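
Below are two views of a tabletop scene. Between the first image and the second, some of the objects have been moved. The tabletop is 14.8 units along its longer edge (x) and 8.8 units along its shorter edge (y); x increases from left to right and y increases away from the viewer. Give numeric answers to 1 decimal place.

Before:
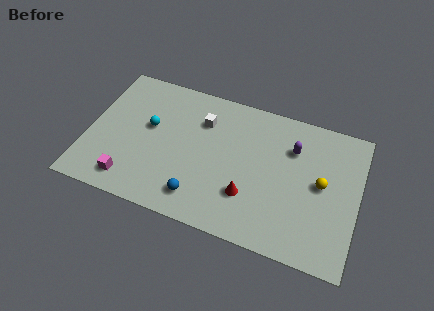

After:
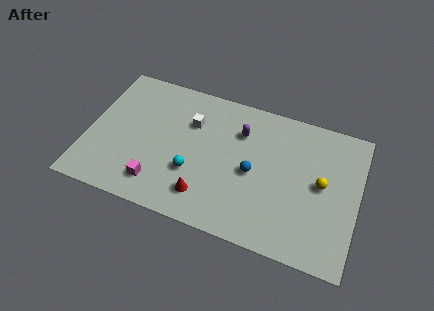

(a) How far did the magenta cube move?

1.5

From (2.6, 1.4) to (4.1, 1.7), the magenta cube covered √(1.5² + 0.3²) ≈ 1.5 units.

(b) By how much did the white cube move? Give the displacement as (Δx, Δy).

(-0.6, -0.3)

The white cube started near (6.1, 6.4) and ended near (5.5, 6.1).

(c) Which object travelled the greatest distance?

the blue sphere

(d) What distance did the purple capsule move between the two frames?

2.9

The purple capsule moved from about (11.1, 6.3) to (8.2, 6.4), a distance of √(2.9² + 0.1²) ≈ 2.9.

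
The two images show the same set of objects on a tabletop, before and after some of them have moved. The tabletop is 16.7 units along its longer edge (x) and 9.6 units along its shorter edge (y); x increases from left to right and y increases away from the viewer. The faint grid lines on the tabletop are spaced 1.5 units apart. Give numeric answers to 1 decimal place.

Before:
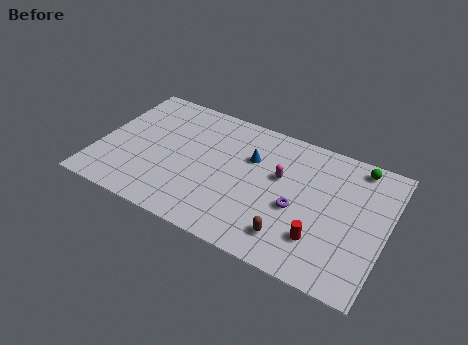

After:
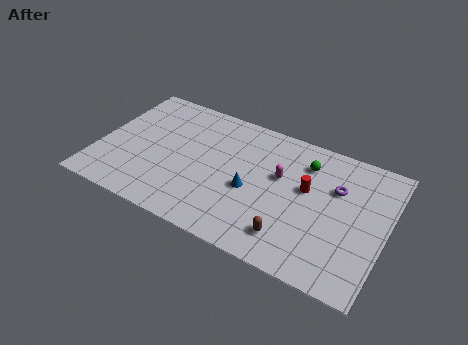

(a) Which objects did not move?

the brown capsule and the magenta capsule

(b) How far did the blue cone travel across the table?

2.3

The blue cone was near (8.7, 6.4) before and (9.0, 4.1) after, so it travelled √(0.3² + 2.3²) ≈ 2.3 units.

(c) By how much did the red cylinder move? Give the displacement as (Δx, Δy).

(-1.1, 3.1)

The red cylinder was at about (13.2, 2.5) and moved to about (12.1, 5.6).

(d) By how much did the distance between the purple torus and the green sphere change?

-3.3

The distance was about 5.4 in the first image and 2.1 in the second, so they moved 3.3 units closer together.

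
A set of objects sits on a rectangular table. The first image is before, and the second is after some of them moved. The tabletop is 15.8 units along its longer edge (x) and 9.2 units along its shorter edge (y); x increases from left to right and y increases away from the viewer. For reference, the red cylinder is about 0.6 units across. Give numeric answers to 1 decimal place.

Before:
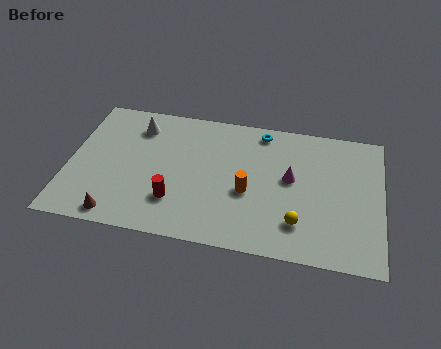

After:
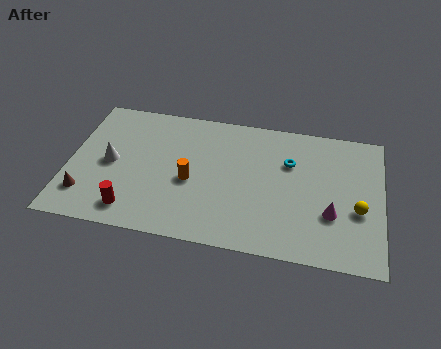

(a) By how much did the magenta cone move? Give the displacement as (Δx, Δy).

(2.1, -2.0)

The magenta cone started near (11.2, 5.1) and ended near (13.3, 3.1).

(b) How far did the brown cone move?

2.0

From (2.7, 1.0) to (1.0, 2.1), the brown cone covered √(1.7² + 1.1²) ≈ 2.0 units.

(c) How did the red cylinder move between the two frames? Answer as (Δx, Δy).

(-2.1, -1.0)

The red cylinder started near (5.5, 2.5) and ended near (3.4, 1.5).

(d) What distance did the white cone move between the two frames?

3.0

The white cone moved from about (3.3, 7.3) to (2.1, 4.5), a distance of √(1.2² + 2.8²) ≈ 3.0.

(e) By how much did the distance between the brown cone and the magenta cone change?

+2.9

They were about 9.4 units apart before and 12.3 after — 2.9 units further apart.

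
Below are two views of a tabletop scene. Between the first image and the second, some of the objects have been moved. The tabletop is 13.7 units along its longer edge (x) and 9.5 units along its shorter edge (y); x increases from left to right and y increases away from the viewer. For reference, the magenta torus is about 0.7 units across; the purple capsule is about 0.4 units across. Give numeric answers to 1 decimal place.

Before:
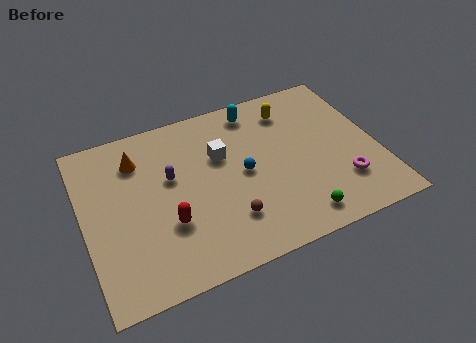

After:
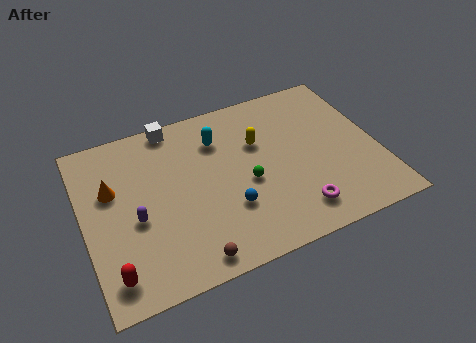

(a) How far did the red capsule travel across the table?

3.2

The red capsule moved from about (3.7, 3.2) to (1.0, 1.5), a distance of √(2.7² + 1.7²) ≈ 3.2.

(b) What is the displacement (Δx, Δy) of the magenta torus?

(-2.3, -0.8)

The magenta torus was at about (11.8, 2.5) and moved to about (9.5, 1.7).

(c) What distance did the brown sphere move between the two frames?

2.4

From (6.4, 2.4) to (4.5, 1.0), the brown sphere covered √(1.9² + 1.4²) ≈ 2.4 units.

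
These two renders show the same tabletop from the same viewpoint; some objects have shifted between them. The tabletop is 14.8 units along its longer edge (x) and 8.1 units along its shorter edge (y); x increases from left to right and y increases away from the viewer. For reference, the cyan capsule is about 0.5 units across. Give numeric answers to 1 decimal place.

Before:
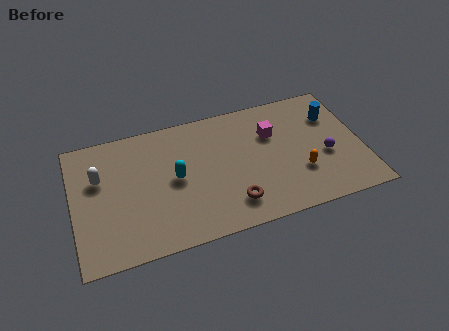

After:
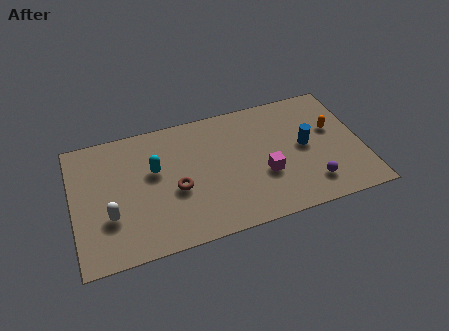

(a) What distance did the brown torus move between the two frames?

3.2

From (7.9, 1.7) to (5.2, 3.4), the brown torus covered √(2.7² + 1.7²) ≈ 3.2 units.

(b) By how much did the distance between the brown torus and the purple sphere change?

+1.8

The distance was about 5.2 in the first image and 7.0 in the second, so they moved 1.8 units further apart.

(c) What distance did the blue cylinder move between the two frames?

2.3

The blue cylinder was near (13.5, 5.8) before and (11.9, 4.2) after, so it travelled √(1.6² + 1.6²) ≈ 2.3 units.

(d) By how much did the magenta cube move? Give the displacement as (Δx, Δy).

(-0.6, -2.5)

The magenta cube was at about (10.3, 5.5) and moved to about (9.7, 3.0).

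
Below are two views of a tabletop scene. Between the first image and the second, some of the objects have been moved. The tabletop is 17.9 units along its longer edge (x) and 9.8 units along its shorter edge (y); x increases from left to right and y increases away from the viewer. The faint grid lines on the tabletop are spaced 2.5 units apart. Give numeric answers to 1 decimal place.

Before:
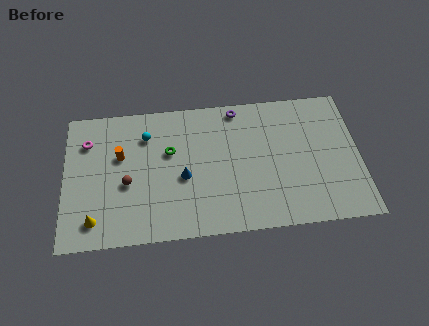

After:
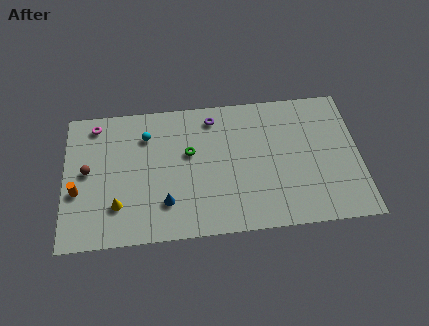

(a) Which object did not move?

the cyan sphere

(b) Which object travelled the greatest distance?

the orange cylinder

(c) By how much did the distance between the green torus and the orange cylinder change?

+4.1

Before: roughly 3.0 units apart; after: 7.1. That's 4.1 units further apart.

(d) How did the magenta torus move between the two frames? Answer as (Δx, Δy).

(0.5, 1.2)

From the two frames, the magenta torus sits at roughly (1.4, 7.3) before and (1.9, 8.5) after.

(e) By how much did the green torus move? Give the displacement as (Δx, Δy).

(1.2, -0.2)

The green torus started near (6.4, 6.1) and ended near (7.6, 5.9).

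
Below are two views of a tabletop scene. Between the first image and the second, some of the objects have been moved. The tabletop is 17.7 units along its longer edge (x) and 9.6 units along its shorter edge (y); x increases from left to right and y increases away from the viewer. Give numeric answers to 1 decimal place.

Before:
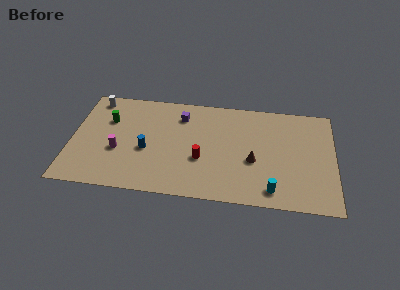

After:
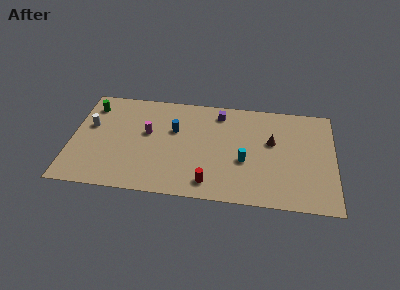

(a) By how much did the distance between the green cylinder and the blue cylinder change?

+2.2

Before: roughly 3.7 units apart; after: 5.9. That's 2.2 units further apart.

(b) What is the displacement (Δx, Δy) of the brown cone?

(1.2, 1.9)

From the two frames, the brown cone sits at roughly (12.3, 3.9) before and (13.5, 5.8) after.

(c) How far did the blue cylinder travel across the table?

2.8

The blue cylinder moved from about (5.1, 4.0) to (6.9, 6.1), a distance of √(1.8² + 2.1²) ≈ 2.8.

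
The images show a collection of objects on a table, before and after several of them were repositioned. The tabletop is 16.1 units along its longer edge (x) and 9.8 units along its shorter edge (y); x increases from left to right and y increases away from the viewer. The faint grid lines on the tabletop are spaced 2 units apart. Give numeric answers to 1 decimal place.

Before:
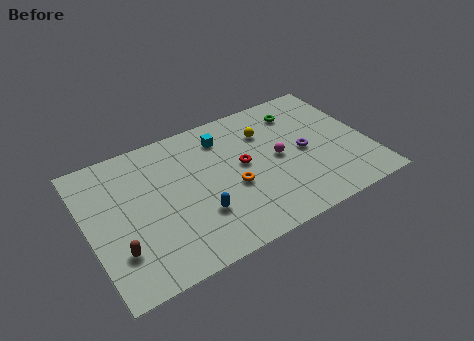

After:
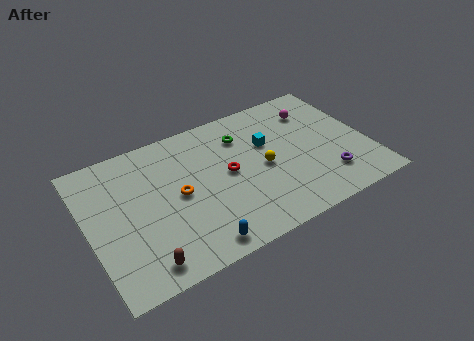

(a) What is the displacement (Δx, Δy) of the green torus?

(-3.4, -0.4)

From the two frames, the green torus sits at roughly (12.6, 7.8) before and (9.2, 7.4) after.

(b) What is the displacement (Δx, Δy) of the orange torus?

(-3.0, 0.9)

The orange torus started near (8.1, 4.0) and ended near (5.1, 4.9).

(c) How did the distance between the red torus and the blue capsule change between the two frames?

+1.0

They were about 3.7 units apart before and 4.7 after — 1.0 units further apart.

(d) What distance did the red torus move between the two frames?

0.9

The red torus moved from about (8.9, 5.3) to (8.0, 5.1), a distance of √(0.9² + 0.2²) ≈ 0.9.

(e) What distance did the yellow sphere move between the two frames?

2.5

From (10.5, 7.1) to (10.0, 4.6), the yellow sphere covered √(0.5² + 2.5²) ≈ 2.5 units.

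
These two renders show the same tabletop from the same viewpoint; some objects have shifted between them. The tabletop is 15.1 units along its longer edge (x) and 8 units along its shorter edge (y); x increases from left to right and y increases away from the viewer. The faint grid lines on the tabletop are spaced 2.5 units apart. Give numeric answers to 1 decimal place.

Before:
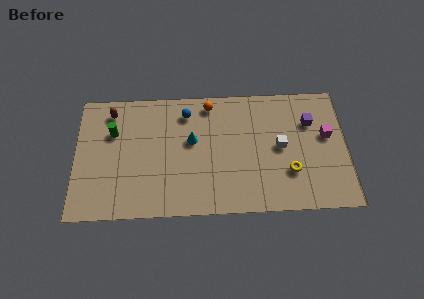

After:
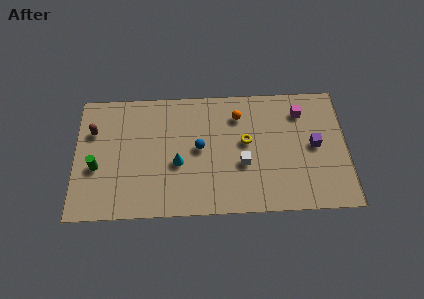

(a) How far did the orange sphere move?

1.8

From (7.5, 7.0) to (9.1, 6.2), the orange sphere covered √(1.6² + 0.8²) ≈ 1.8 units.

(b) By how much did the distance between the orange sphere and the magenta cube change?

-3.4

They were about 6.9 units apart before and 3.5 after — 3.4 units closer together.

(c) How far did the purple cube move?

1.5

The purple cube moved from about (13.1, 5.6) to (13.3, 4.1), a distance of √(0.2² + 1.5²) ≈ 1.5.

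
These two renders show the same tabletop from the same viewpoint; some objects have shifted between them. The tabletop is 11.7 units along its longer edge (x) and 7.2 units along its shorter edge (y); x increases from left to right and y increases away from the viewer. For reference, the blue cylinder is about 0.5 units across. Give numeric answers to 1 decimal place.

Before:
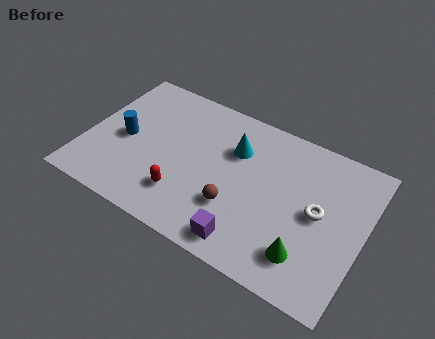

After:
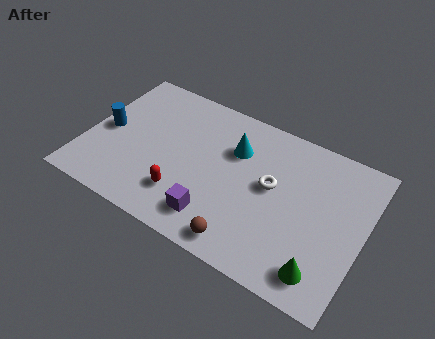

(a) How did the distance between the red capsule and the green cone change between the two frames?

+0.7

The distance was about 5.2 in the first image and 5.9 in the second, so they moved 0.7 units further apart.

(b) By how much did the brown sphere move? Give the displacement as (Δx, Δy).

(0.6, -1.4)

The brown sphere started near (6.5, 2.3) and ended near (7.1, 0.9).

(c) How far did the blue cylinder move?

0.8

The blue cylinder was near (1.6, 3.4) before and (0.8, 3.5) after, so it travelled √(0.8² + 0.1²) ≈ 0.8 units.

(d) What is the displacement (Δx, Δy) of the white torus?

(-2.0, 0.3)

From the two frames, the white torus sits at roughly (9.8, 3.7) before and (7.8, 4.0) after.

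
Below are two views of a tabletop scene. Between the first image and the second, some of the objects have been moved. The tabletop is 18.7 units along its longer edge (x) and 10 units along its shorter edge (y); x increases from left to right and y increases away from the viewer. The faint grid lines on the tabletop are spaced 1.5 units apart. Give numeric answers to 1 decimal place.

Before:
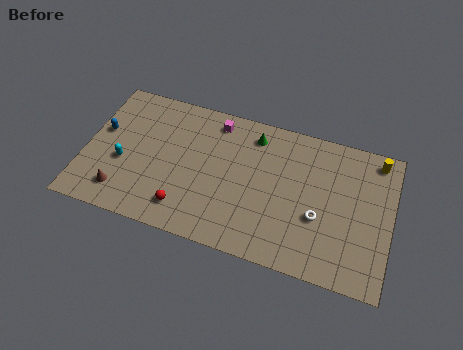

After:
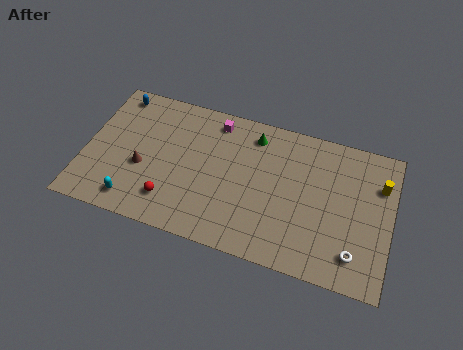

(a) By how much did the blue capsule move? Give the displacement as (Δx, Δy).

(0.6, 2.9)

The blue capsule started near (0.9, 5.9) and ended near (1.5, 8.8).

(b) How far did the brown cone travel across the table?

2.4

From (2.5, 1.9) to (3.6, 4.0), the brown cone covered √(1.1² + 2.1²) ≈ 2.4 units.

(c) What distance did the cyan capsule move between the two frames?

2.7

From (2.4, 4.0) to (3.3, 1.5), the cyan capsule covered √(0.9² + 2.5²) ≈ 2.7 units.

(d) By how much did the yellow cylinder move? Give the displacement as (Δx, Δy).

(0.3, -1.7)

The yellow cylinder started near (17.6, 8.8) and ended near (17.9, 7.1).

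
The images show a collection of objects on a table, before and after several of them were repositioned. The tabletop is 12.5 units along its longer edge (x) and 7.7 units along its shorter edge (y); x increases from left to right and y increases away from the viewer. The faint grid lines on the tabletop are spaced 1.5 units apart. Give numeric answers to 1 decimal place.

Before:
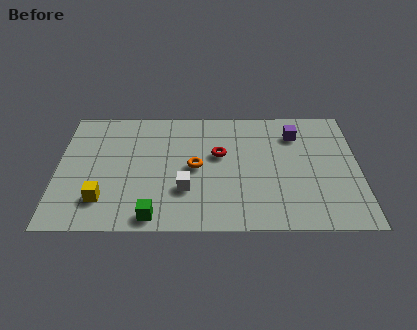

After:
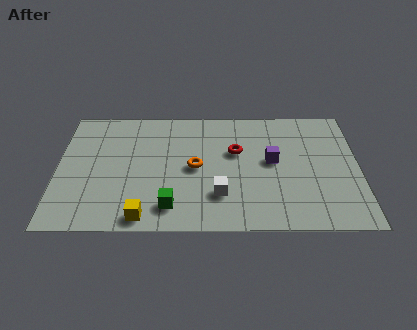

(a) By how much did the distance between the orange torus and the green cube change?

-0.8

The distance was about 3.4 in the first image and 2.6 in the second, so they moved 0.8 units closer together.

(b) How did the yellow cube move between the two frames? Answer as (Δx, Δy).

(1.7, -1.0)

The yellow cube started near (1.9, 1.8) and ended near (3.6, 0.8).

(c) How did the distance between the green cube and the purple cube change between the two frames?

-2.8

They were about 7.8 units apart before and 5.0 after — 2.8 units closer together.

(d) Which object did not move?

the orange torus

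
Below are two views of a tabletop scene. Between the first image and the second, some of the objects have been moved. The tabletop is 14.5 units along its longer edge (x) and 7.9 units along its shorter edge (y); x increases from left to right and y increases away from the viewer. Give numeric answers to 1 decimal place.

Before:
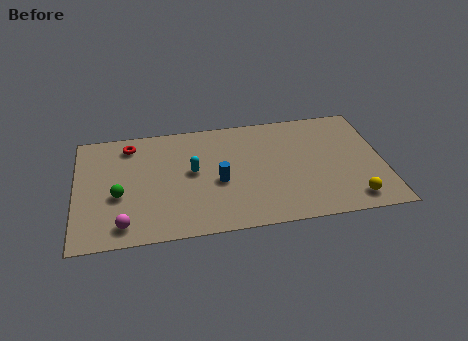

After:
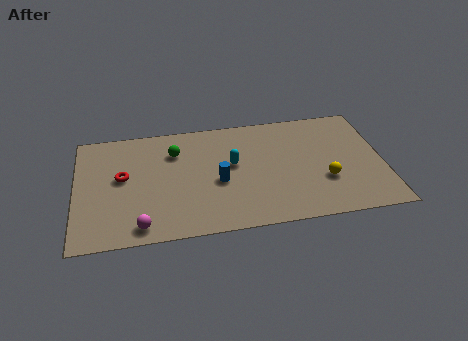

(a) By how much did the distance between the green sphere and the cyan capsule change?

-0.7

They were about 3.7 units apart before and 3.0 after — 0.7 units closer together.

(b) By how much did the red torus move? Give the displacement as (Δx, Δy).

(-0.4, -2.2)

The red torus started near (2.6, 6.6) and ended near (2.2, 4.4).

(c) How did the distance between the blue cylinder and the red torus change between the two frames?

-0.6

Before: roughly 5.2 units apart; after: 4.6. That's 0.6 units closer together.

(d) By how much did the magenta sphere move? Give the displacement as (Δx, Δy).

(0.8, -0.2)

The magenta sphere started near (2.2, 1.2) and ended near (3.0, 1.0).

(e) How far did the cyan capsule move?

1.9

From (5.5, 4.3) to (7.4, 4.5), the cyan capsule covered √(1.9² + 0.2²) ≈ 1.9 units.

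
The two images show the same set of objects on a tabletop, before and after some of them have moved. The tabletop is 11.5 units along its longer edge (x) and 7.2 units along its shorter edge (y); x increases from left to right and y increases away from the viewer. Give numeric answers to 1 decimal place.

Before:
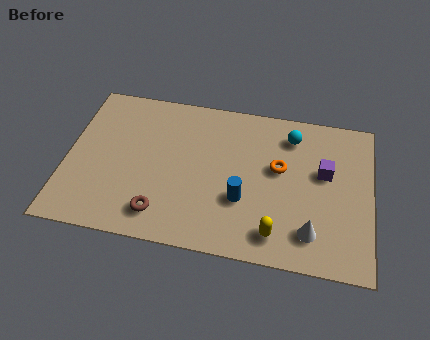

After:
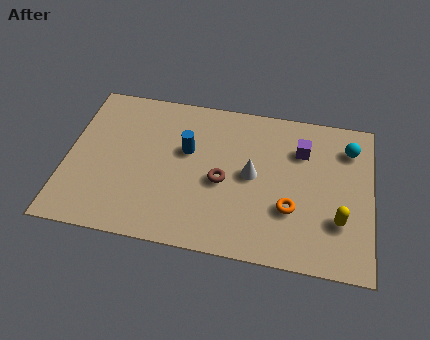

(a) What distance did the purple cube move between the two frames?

1.3

The purple cube moved from about (9.7, 4.3) to (8.8, 5.2), a distance of √(0.9² + 0.9²) ≈ 1.3.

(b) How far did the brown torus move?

2.9

The brown torus was near (3.7, 1.3) before and (5.9, 3.2) after, so it travelled √(2.2² + 1.9²) ≈ 2.9 units.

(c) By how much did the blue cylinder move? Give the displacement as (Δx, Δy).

(-2.2, 1.9)

The blue cylinder started near (6.7, 2.5) and ended near (4.5, 4.4).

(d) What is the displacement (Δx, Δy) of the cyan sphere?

(2.2, -0.2)

The cyan sphere started near (8.4, 5.8) and ended near (10.6, 5.6).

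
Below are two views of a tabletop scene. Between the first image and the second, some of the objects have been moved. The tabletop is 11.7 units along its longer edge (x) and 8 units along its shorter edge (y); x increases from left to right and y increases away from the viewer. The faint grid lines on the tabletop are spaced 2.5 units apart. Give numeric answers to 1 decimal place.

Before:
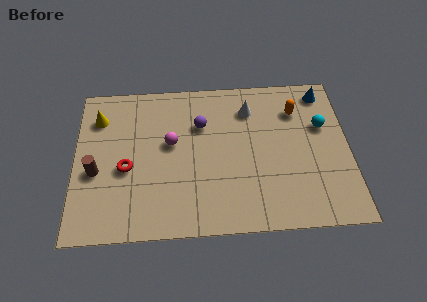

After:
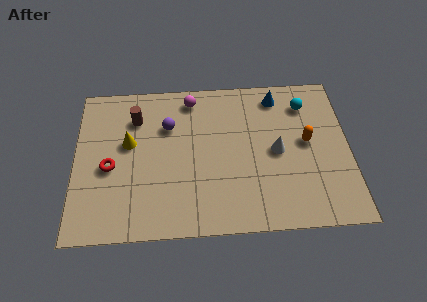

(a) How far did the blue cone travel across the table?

2.0

The blue cone was near (10.7, 6.9) before and (8.7, 6.8) after, so it travelled √(2.0² + 0.1²) ≈ 2.0 units.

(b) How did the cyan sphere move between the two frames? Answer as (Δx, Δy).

(-0.7, 1.2)

From the two frames, the cyan sphere sits at roughly (10.6, 5.1) before and (9.9, 6.3) after.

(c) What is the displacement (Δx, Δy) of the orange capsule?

(0.4, -1.7)

The orange capsule started near (9.5, 6.0) and ended near (9.9, 4.3).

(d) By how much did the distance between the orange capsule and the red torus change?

+0.7

Before: roughly 7.7 units apart; after: 8.4. That's 0.7 units further apart.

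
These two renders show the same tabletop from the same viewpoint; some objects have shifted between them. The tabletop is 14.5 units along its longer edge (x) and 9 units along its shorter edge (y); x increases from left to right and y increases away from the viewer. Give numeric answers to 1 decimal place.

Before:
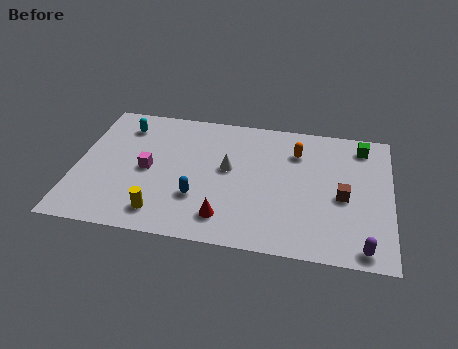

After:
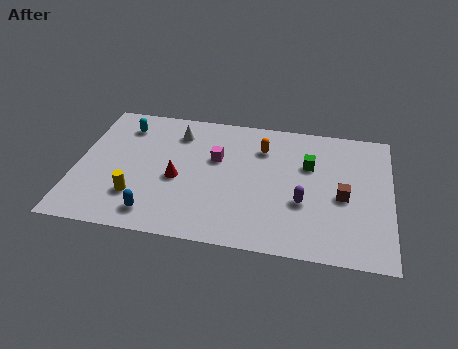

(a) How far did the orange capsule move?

1.6

From (10.1, 6.7) to (8.5, 6.7), the orange capsule covered √(1.6² + 0.0²) ≈ 1.6 units.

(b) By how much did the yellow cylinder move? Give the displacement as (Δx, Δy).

(-1.2, 0.9)

From the two frames, the yellow cylinder sits at roughly (4.1, 1.5) before and (2.9, 2.4) after.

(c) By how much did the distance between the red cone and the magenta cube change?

-2.1

The distance was about 4.5 in the first image and 2.4 in the second, so they moved 2.1 units closer together.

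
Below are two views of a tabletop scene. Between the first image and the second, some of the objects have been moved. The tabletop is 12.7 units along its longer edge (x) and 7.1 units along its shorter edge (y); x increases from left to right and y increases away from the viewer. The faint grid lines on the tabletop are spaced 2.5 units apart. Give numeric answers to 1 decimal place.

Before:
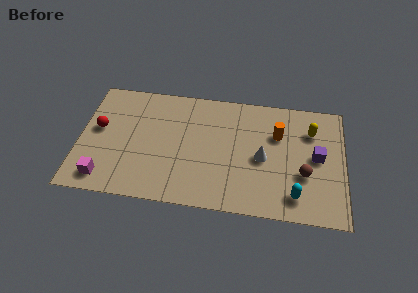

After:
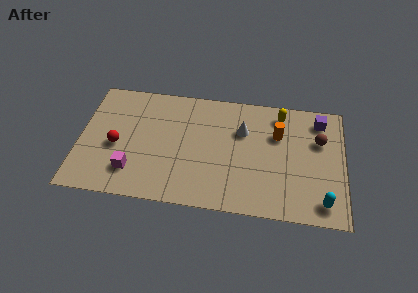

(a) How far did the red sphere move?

1.3

The red sphere moved from about (0.9, 4.0) to (1.8, 3.1), a distance of √(0.9² + 0.9²) ≈ 1.3.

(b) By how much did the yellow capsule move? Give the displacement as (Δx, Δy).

(-1.5, 0.8)

The yellow capsule started near (11.1, 5.2) and ended near (9.6, 6.0).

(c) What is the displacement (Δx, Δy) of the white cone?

(-1.0, 1.5)

From the two frames, the white cone sits at roughly (8.8, 3.3) before and (7.8, 4.8) after.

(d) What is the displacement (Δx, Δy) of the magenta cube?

(1.3, 0.6)

The magenta cube started near (1.3, 1.1) and ended near (2.6, 1.7).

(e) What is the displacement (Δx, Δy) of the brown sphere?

(0.7, 2.1)

The brown sphere was at about (10.8, 2.6) and moved to about (11.5, 4.7).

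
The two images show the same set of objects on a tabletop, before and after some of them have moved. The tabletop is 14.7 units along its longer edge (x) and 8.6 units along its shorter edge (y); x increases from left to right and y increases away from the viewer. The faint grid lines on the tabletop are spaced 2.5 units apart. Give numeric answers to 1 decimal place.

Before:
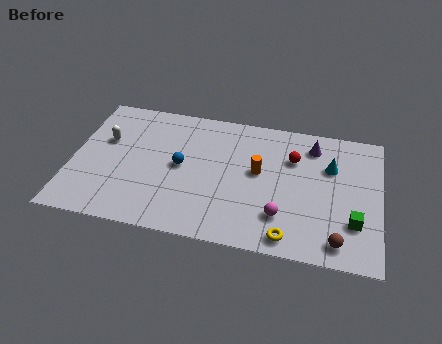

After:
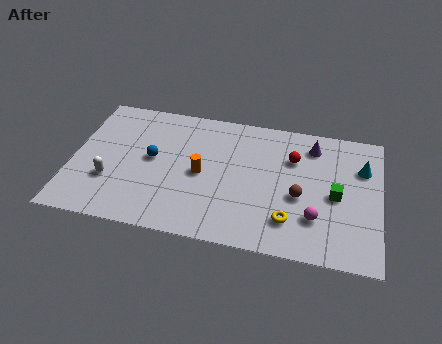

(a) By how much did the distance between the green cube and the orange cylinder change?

+1.3

The distance was about 5.1 in the first image and 6.4 in the second, so they moved 1.3 units further apart.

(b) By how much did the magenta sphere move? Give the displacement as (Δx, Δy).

(1.6, 0.2)

The magenta sphere started near (10.1, 2.2) and ended near (11.7, 2.4).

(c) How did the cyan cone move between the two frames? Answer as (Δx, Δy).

(1.5, 0.2)

From the two frames, the cyan cone sits at roughly (12.3, 5.8) before and (13.8, 6.0) after.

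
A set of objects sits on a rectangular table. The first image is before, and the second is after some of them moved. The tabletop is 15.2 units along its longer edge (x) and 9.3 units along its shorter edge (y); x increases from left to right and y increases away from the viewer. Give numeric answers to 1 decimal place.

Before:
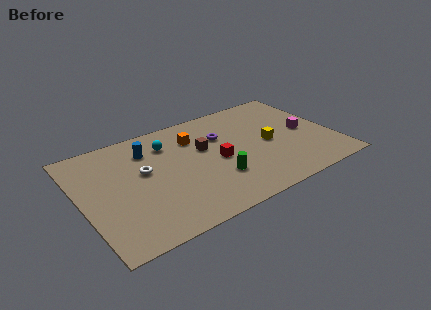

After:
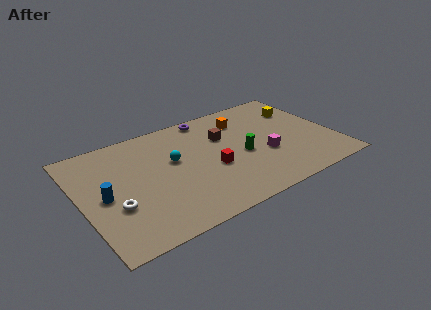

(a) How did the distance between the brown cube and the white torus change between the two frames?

+3.9

The distance was about 3.7 in the first image and 7.6 in the second, so they moved 3.9 units further apart.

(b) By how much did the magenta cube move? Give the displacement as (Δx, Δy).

(-2.7, -1.0)

The magenta cube was at about (13.6, 4.5) and moved to about (10.9, 3.5).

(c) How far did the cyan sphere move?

1.6

The cyan sphere moved from about (5.5, 7.1) to (5.6, 5.5), a distance of √(0.1² + 1.6²) ≈ 1.6.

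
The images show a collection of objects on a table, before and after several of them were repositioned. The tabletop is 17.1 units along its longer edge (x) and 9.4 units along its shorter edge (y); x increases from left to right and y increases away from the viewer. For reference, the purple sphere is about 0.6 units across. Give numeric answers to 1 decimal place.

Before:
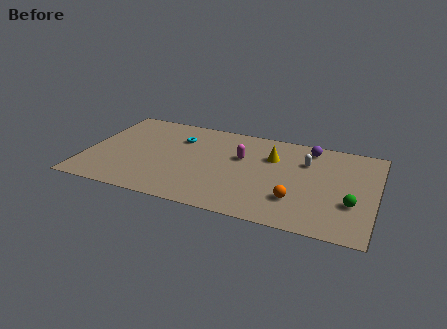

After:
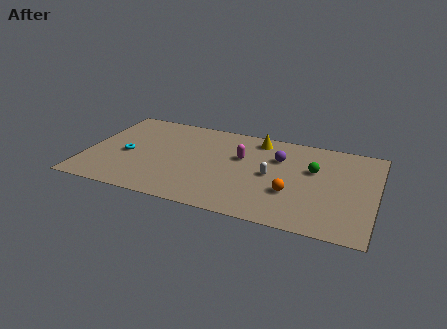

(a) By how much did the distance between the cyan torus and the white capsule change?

+1.0

Before: roughly 7.6 units apart; after: 8.6. That's 1.0 units further apart.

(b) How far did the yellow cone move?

1.9

From (10.9, 6.5) to (9.9, 8.1), the yellow cone covered √(1.0² + 1.6²) ≈ 1.9 units.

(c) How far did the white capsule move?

2.8

From (12.9, 6.6) to (11.0, 4.6), the white capsule covered √(1.9² + 2.0²) ≈ 2.8 units.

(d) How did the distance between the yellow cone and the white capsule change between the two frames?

+1.7

The distance was about 2.0 in the first image and 3.7 in the second, so they moved 1.7 units further apart.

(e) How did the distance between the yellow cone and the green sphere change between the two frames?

-1.8

The distance was about 5.9 in the first image and 4.1 in the second, so they moved 1.8 units closer together.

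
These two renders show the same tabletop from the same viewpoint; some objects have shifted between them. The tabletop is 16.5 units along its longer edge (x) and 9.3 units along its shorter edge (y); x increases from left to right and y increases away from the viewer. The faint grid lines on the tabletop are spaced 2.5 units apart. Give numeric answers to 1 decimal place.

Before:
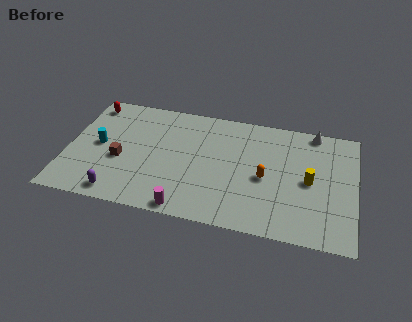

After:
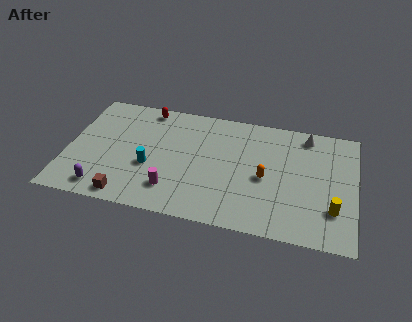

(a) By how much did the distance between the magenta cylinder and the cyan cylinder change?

-4.5

The distance was about 6.6 in the first image and 2.1 in the second, so they moved 4.5 units closer together.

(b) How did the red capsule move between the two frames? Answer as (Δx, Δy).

(3.3, 0.3)

The red capsule started near (1.0, 8.0) and ended near (4.3, 8.3).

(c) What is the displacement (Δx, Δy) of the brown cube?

(0.6, -2.8)

From the two frames, the brown cube sits at roughly (3.1, 3.8) before and (3.7, 1.0) after.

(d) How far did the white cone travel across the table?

0.6

The white cone moved from about (14.0, 8.5) to (13.6, 8.1), a distance of √(0.4² + 0.4²) ≈ 0.6.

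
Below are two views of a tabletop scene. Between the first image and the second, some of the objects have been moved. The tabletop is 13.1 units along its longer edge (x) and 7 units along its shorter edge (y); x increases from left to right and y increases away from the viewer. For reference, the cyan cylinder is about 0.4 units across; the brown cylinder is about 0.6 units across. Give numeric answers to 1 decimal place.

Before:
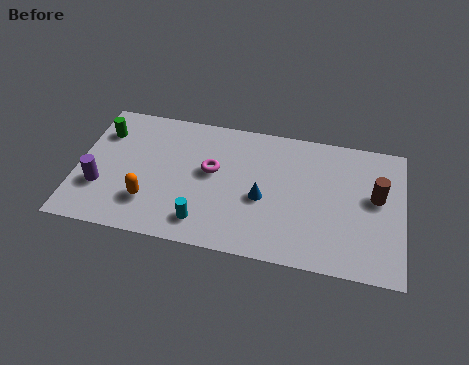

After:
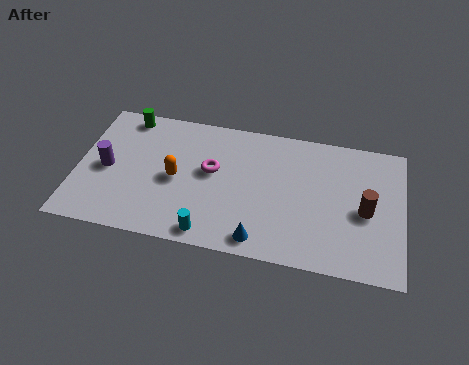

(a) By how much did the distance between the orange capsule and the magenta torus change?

-1.6

Before: roughly 3.2 units apart; after: 1.6. That's 1.6 units closer together.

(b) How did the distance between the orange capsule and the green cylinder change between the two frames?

-0.3

The distance was about 3.9 in the first image and 3.6 in the second, so they moved 0.3 units closer together.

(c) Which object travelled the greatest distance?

the blue cone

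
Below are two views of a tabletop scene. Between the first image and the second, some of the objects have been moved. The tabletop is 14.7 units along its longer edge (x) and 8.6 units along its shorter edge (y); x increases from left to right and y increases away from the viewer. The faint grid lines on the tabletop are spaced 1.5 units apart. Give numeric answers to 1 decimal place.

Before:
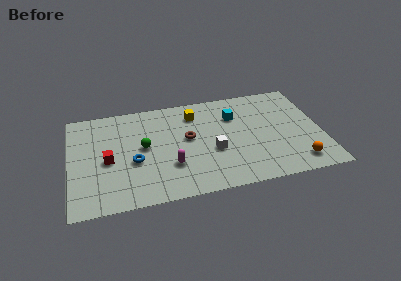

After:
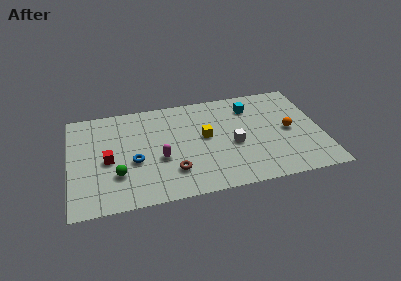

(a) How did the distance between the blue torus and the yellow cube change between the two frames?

-0.6

The distance was about 5.0 in the first image and 4.4 in the second, so they moved 0.6 units closer together.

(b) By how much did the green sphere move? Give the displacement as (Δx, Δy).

(-1.6, -2.0)

The green sphere started near (4.3, 4.6) and ended near (2.7, 2.6).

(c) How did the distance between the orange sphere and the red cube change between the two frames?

-0.6

Before: roughly 11.2 units apart; after: 10.6. That's 0.6 units closer together.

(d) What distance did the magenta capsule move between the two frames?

0.9

The magenta capsule was near (5.8, 2.7) before and (5.2, 3.4) after, so it travelled √(0.6² + 0.7²) ≈ 0.9 units.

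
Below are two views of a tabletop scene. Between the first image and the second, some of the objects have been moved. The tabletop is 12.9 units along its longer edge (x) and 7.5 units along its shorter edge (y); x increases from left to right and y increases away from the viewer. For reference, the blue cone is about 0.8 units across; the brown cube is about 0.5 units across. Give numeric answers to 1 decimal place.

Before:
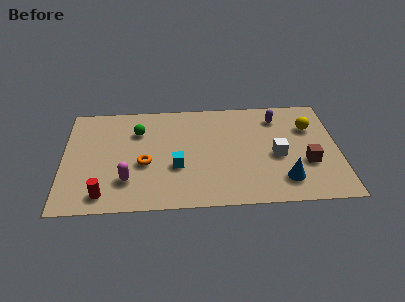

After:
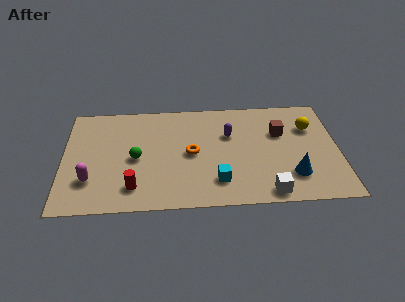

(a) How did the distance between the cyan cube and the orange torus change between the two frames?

+0.8

The distance was about 1.5 in the first image and 2.3 in the second, so they moved 0.8 units further apart.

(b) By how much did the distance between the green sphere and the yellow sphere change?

+0.3

Before: roughly 8.1 units apart; after: 8.4. That's 0.3 units further apart.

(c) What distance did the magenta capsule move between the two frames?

1.7

The magenta capsule was near (3.0, 2.0) before and (1.3, 2.1) after, so it travelled √(1.7² + 0.1²) ≈ 1.7 units.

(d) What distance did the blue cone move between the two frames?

0.5

The blue cone moved from about (10.3, 1.6) to (10.7, 1.9), a distance of √(0.4² + 0.3²) ≈ 0.5.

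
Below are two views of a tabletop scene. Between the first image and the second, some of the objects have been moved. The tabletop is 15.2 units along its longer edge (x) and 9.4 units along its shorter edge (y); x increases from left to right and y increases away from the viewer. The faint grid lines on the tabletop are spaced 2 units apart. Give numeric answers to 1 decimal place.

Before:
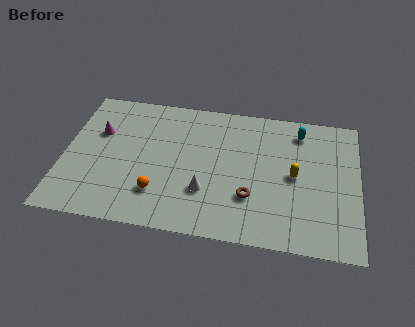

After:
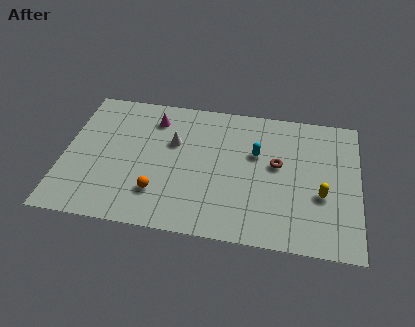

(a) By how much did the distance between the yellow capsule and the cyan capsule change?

+1.0

They were about 3.1 units apart before and 4.1 after — 1.0 units further apart.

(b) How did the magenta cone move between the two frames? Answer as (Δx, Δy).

(2.8, 1.4)

The magenta cone started near (1.7, 6.1) and ended near (4.5, 7.5).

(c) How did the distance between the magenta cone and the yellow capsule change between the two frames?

-0.7

The distance was about 10.3 in the first image and 9.6 in the second, so they moved 0.7 units closer together.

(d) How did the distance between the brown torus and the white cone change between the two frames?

+3.1

Before: roughly 2.3 units apart; after: 5.4. That's 3.1 units further apart.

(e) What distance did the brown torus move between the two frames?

2.7

From (9.7, 2.9) to (11.0, 5.3), the brown torus covered √(1.3² + 2.4²) ≈ 2.7 units.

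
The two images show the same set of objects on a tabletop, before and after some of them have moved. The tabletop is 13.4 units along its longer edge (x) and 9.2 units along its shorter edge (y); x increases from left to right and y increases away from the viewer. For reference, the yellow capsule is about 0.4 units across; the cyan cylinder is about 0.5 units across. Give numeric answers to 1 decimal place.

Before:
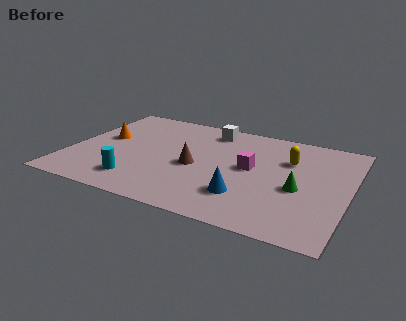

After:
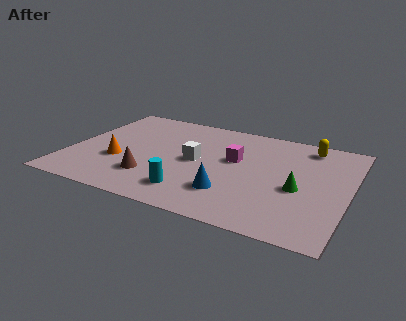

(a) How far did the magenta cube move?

0.9

The magenta cube was near (8.7, 4.9) before and (7.9, 5.4) after, so it travelled √(0.8² + 0.5²) ≈ 0.9 units.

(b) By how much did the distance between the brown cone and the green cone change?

+2.1

Before: roughly 5.0 units apart; after: 7.1. That's 2.1 units further apart.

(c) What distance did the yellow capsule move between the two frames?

1.8

From (10.4, 6.3) to (11.2, 7.9), the yellow capsule covered √(0.8² + 1.6²) ≈ 1.8 units.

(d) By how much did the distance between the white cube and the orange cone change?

-1.7

Before: roughly 5.5 units apart; after: 3.8. That's 1.7 units closer together.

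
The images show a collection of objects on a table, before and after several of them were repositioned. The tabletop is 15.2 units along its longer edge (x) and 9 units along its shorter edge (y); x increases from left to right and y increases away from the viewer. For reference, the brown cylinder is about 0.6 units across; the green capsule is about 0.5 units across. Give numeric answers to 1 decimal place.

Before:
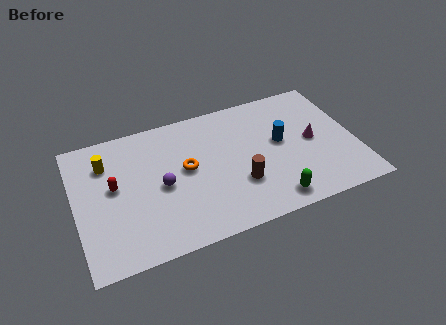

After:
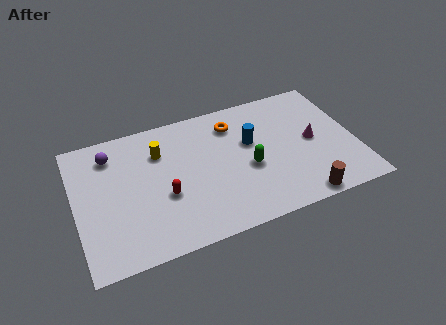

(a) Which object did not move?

the magenta cone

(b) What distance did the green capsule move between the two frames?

2.8

From (10.3, 1.2) to (9.3, 3.8), the green capsule covered √(1.0² + 2.6²) ≈ 2.8 units.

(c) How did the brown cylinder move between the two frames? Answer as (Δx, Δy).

(3.1, -2.1)

The brown cylinder started near (8.7, 2.9) and ended near (11.8, 0.8).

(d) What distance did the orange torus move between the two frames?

3.6

From (6.0, 4.9) to (8.8, 7.1), the orange torus covered √(2.8² + 2.2²) ≈ 3.6 units.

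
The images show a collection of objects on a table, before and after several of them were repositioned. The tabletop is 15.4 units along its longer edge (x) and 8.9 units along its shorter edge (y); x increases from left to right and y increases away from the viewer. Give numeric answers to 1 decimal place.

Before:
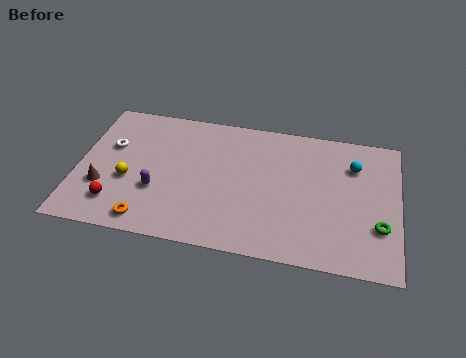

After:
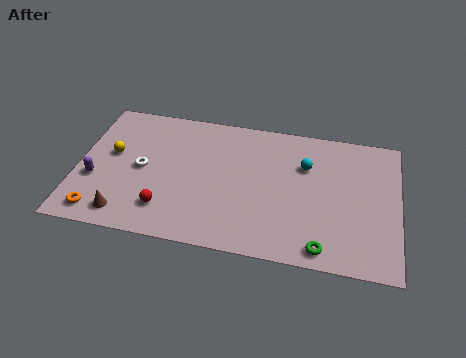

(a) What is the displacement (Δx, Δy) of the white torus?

(1.6, -1.2)

The white torus was at about (1.5, 5.6) and moved to about (3.1, 4.4).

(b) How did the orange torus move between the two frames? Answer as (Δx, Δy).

(-2.3, 0.1)

The orange torus was at about (3.6, 1.1) and moved to about (1.3, 1.2).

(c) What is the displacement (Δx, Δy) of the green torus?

(-2.6, -1.8)

The green torus was at about (14.5, 2.8) and moved to about (11.9, 1.0).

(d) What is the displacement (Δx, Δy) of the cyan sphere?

(-2.3, -0.4)

The cyan sphere was at about (13.2, 6.5) and moved to about (10.9, 6.1).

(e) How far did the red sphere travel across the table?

2.4

From (2.0, 1.9) to (4.4, 2.0), the red sphere covered √(2.4² + 0.1²) ≈ 2.4 units.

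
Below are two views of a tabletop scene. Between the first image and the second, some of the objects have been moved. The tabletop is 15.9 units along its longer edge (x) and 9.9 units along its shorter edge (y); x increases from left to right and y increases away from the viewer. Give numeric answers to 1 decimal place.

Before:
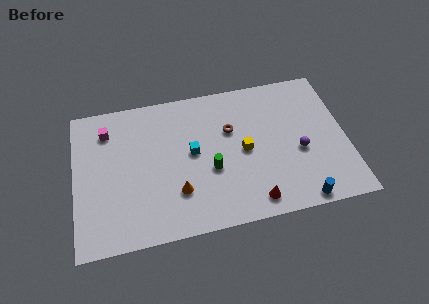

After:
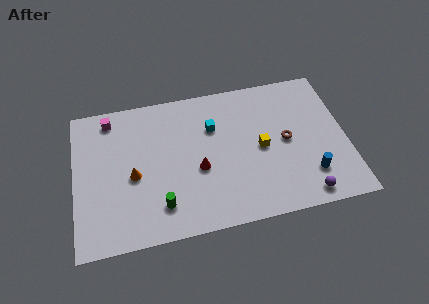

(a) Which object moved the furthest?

the red cone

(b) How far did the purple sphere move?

3.0

From (13.1, 4.1) to (13.2, 1.1), the purple sphere covered √(0.1² + 3.0²) ≈ 3.0 units.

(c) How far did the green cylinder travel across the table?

3.5

The green cylinder moved from about (7.9, 3.9) to (4.9, 2.1), a distance of √(3.0² + 1.8²) ≈ 3.5.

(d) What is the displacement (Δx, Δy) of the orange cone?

(-2.5, 1.6)

The orange cone started near (5.9, 2.8) and ended near (3.4, 4.4).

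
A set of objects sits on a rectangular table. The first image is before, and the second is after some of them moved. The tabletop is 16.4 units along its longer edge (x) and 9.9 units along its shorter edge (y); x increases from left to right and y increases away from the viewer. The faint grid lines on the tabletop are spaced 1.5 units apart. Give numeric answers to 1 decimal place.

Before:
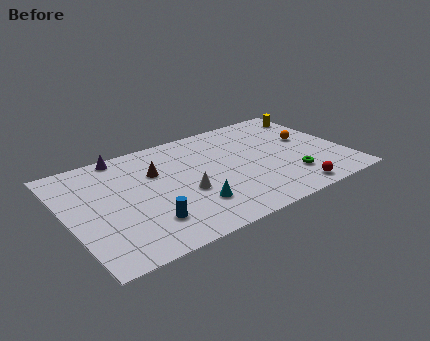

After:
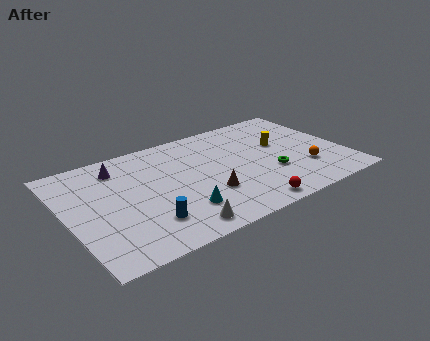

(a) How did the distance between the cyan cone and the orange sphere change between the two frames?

-0.6

The distance was about 8.2 in the first image and 7.6 in the second, so they moved 0.6 units closer together.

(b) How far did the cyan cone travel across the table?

0.7

The cyan cone was near (6.9, 2.6) before and (6.2, 2.5) after, so it travelled √(0.7² + 0.1²) ≈ 0.7 units.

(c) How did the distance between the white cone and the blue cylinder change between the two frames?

-1.0

The distance was about 2.9 in the first image and 1.9 in the second, so they moved 1.0 units closer together.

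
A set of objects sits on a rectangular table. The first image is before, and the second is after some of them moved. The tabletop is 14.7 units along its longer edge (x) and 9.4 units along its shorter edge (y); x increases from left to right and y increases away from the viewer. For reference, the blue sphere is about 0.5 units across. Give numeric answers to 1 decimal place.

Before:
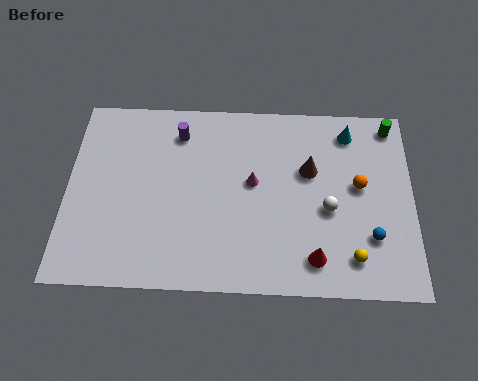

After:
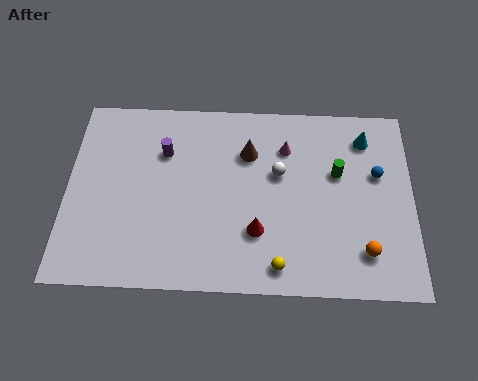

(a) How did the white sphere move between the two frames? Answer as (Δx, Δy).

(-2.1, 1.7)

From the two frames, the white sphere sits at roughly (11.1, 4.0) before and (9.0, 5.7) after.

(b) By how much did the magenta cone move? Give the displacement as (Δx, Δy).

(1.4, 1.8)

The magenta cone was at about (7.9, 5.2) and moved to about (9.3, 7.0).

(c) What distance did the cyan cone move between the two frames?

0.8

The cyan cone was near (12.0, 7.9) before and (12.7, 7.6) after, so it travelled √(0.7² + 0.3²) ≈ 0.8 units.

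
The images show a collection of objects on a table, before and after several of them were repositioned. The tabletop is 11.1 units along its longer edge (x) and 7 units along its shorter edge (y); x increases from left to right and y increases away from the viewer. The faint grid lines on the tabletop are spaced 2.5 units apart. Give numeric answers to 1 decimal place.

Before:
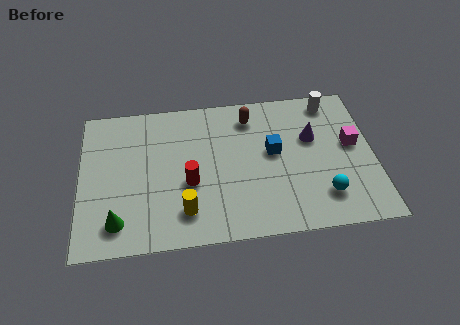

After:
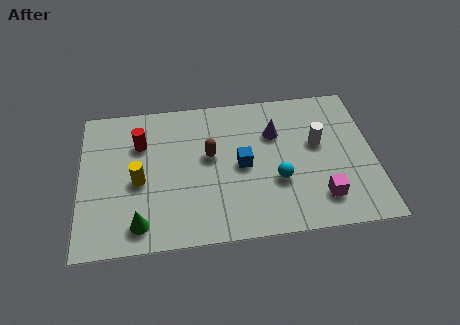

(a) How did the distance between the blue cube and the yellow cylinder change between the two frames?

-0.3

They were about 4.2 units apart before and 3.9 after — 0.3 units closer together.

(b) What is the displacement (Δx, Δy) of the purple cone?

(-1.4, 0.4)

From the two frames, the purple cone sits at roughly (8.8, 4.4) before and (7.4, 4.8) after.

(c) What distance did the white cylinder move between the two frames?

2.1

The white cylinder moved from about (9.6, 6.1) to (9.0, 4.1), a distance of √(0.6² + 2.0²) ≈ 2.1.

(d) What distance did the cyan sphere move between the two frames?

1.9

From (9.1, 1.6) to (7.4, 2.5), the cyan sphere covered √(1.7² + 0.9²) ≈ 1.9 units.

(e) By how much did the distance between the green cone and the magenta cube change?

-2.5

They were about 9.3 units apart before and 6.8 after — 2.5 units closer together.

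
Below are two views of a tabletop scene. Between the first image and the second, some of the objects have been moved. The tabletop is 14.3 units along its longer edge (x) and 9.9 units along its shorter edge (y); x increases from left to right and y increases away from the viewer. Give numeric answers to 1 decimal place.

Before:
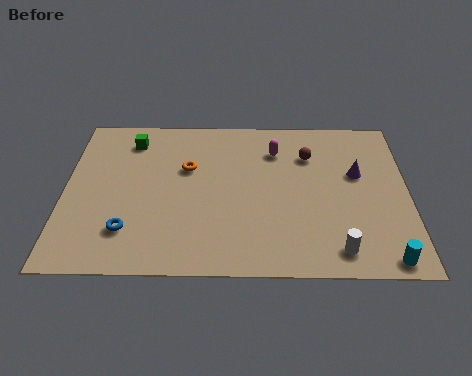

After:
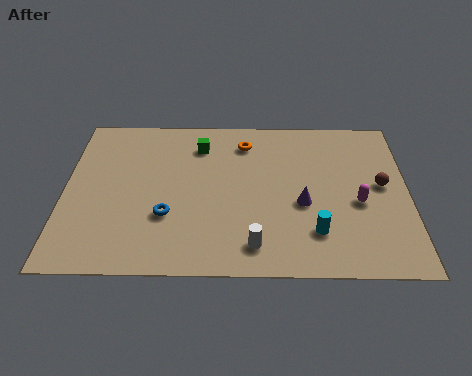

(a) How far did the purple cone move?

3.0

The purple cone was near (12.2, 6.0) before and (9.9, 4.1) after, so it travelled √(2.3² + 1.9²) ≈ 3.0 units.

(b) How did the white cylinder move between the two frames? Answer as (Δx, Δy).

(-3.4, 0.2)

The white cylinder started near (11.3, 1.4) and ended near (7.9, 1.6).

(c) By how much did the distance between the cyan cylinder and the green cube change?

-5.5

Before: roughly 12.7 units apart; after: 7.2. That's 5.5 units closer together.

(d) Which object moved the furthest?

the magenta capsule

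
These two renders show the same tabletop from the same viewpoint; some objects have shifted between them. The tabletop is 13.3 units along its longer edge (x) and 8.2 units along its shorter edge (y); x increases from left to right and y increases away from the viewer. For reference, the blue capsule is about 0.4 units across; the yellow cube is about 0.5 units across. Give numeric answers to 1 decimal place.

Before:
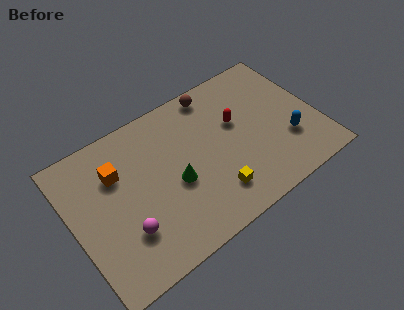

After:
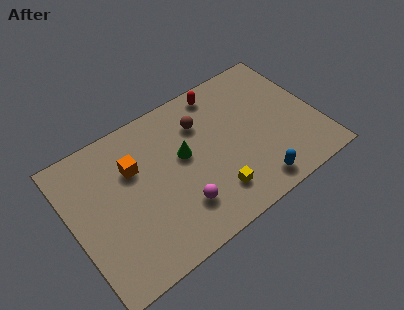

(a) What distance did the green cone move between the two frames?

1.4

The green cone moved from about (5.4, 3.5) to (6.1, 4.7), a distance of √(0.7² + 1.2²) ≈ 1.4.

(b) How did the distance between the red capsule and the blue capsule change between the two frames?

+2.7

The distance was about 3.4 in the first image and 6.1 in the second, so they moved 2.7 units further apart.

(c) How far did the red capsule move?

2.3

The red capsule moved from about (9.1, 5.0) to (8.6, 7.2), a distance of √(0.5² + 2.2²) ≈ 2.3.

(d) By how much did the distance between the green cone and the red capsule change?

-0.5

The distance was about 4.0 in the first image and 3.5 in the second, so they moved 0.5 units closer together.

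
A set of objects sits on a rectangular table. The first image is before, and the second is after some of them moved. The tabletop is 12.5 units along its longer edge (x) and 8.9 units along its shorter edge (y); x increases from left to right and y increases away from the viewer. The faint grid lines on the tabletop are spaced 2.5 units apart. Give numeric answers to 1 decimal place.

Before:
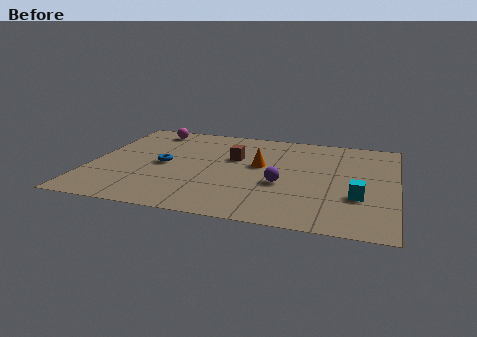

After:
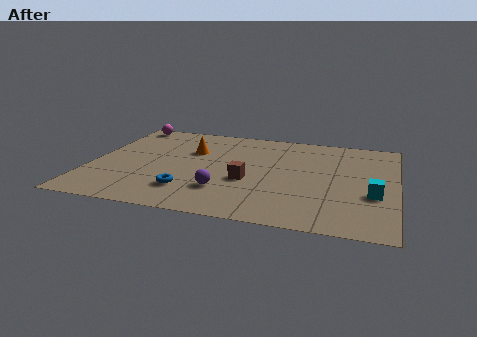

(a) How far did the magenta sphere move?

1.2

From (2.1, 7.7) to (1.0, 8.1), the magenta sphere covered √(1.1² + 0.4²) ≈ 1.2 units.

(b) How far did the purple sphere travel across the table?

2.5

The purple sphere moved from about (7.9, 3.5) to (5.6, 2.4), a distance of √(2.3² + 1.1²) ≈ 2.5.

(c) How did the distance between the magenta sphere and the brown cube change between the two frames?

+2.9

The distance was about 4.3 in the first image and 7.2 in the second, so they moved 2.9 units further apart.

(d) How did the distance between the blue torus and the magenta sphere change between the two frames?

+3.3

They were about 3.5 units apart before and 6.8 after — 3.3 units further apart.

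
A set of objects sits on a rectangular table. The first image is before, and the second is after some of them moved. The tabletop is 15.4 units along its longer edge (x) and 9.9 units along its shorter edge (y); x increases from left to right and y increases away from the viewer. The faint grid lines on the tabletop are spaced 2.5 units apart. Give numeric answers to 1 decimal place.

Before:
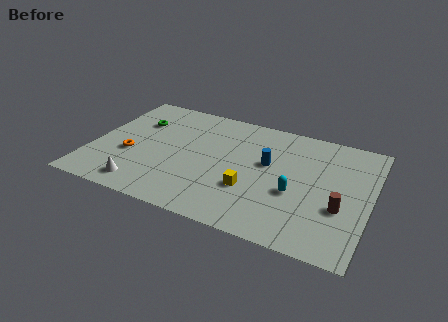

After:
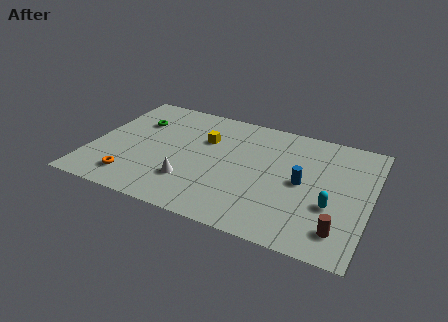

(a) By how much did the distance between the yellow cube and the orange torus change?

-0.9

They were about 6.8 units apart before and 5.9 after — 0.9 units closer together.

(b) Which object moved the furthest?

the yellow cube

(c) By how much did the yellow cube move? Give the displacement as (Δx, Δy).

(-2.9, 3.3)

The yellow cube was at about (9.0, 3.3) and moved to about (6.1, 6.6).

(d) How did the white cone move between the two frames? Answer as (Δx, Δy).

(2.5, 1.3)

The white cone was at about (3.2, 1.4) and moved to about (5.7, 2.7).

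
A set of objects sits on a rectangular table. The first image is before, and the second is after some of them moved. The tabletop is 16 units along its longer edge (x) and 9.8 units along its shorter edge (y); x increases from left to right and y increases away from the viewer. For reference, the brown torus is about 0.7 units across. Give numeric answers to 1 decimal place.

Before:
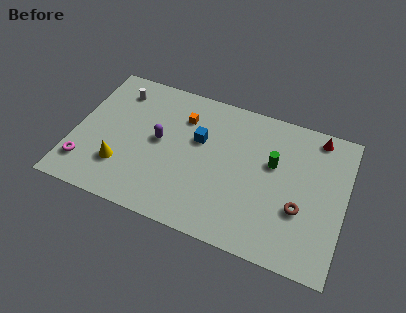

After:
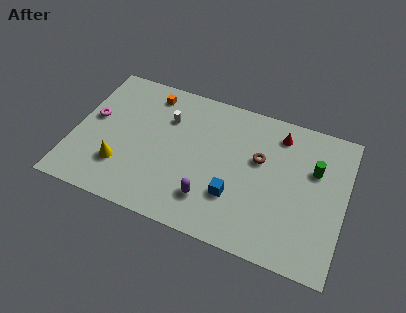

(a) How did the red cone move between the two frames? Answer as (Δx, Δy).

(-2.2, -0.6)

The red cone was at about (14.1, 8.7) and moved to about (11.9, 8.1).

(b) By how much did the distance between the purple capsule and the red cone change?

-2.9

They were about 9.7 units apart before and 6.8 after — 2.9 units closer together.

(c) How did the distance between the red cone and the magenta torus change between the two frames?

-3.6

They were about 14.8 units apart before and 11.2 after — 3.6 units closer together.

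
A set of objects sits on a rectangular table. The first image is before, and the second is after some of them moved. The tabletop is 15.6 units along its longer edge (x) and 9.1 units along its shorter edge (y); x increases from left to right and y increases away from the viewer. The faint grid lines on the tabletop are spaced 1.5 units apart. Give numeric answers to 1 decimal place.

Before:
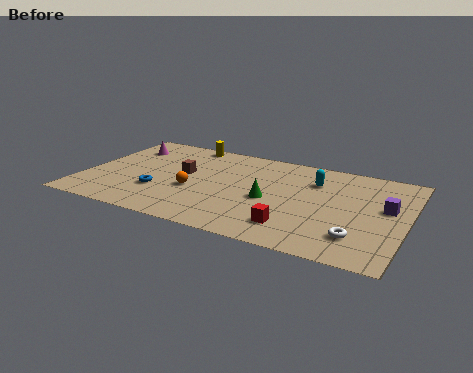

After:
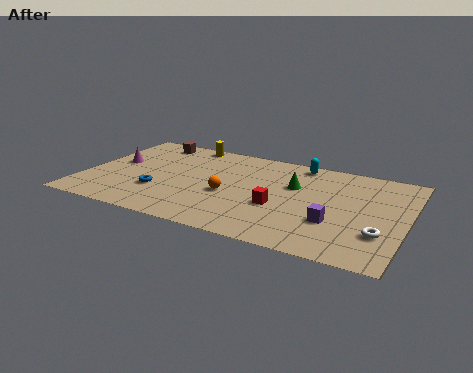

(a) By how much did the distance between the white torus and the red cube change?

+2.0

They were about 3.0 units apart before and 5.0 after — 2.0 units further apart.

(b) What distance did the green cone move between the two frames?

2.1

From (9.1, 4.0) to (10.1, 5.8), the green cone covered √(1.0² + 1.8²) ≈ 2.1 units.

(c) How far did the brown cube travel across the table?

3.5

From (4.7, 5.1) to (2.6, 7.9), the brown cube covered √(2.1² + 2.8²) ≈ 3.5 units.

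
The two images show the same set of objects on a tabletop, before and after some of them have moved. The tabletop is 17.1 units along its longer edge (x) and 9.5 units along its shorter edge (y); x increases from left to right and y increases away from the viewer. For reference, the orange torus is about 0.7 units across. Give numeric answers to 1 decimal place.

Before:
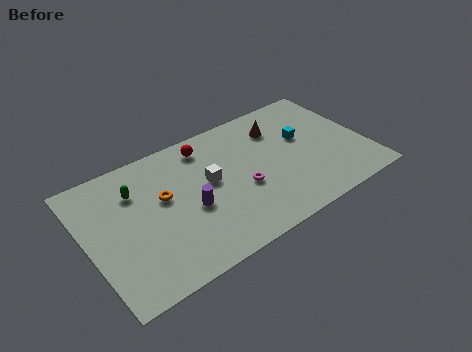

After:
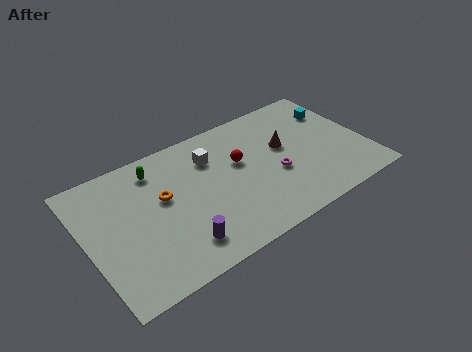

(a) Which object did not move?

the orange torus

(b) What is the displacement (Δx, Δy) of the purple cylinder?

(-1.0, -2.1)

The purple cylinder was at about (6.1, 4.0) and moved to about (5.1, 1.9).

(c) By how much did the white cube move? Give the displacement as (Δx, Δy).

(0.4, 1.7)

From the two frames, the white cube sits at roughly (7.5, 5.3) before and (7.9, 7.0) after.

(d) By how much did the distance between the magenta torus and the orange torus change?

+2.0

Before: roughly 4.9 units apart; after: 6.9. That's 2.0 units further apart.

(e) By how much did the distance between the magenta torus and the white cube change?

+2.4

The distance was about 2.3 in the first image and 4.7 in the second, so they moved 2.4 units further apart.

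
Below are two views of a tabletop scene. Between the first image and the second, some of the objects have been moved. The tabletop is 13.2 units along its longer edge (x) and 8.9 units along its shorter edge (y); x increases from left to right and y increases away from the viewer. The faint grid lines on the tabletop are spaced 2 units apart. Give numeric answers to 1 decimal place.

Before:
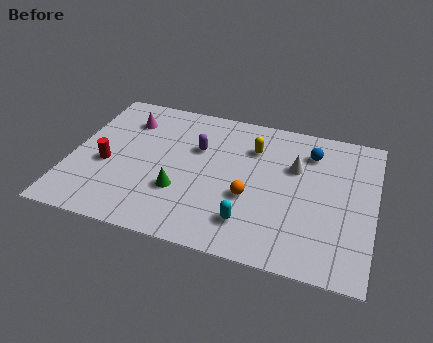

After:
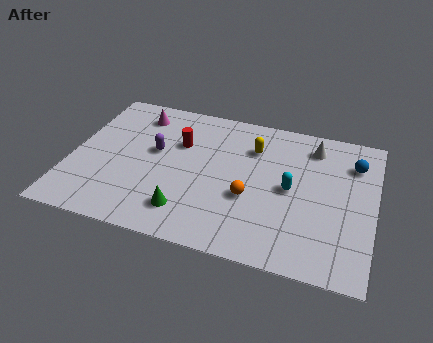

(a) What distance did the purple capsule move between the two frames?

1.9

From (5.4, 5.8) to (3.6, 5.1), the purple capsule covered √(1.8² + 0.7²) ≈ 1.9 units.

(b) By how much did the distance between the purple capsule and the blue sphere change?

+3.7

The distance was about 5.0 in the first image and 8.7 in the second, so they moved 3.7 units further apart.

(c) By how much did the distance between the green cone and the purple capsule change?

+0.8

They were about 2.9 units apart before and 3.7 after — 0.8 units further apart.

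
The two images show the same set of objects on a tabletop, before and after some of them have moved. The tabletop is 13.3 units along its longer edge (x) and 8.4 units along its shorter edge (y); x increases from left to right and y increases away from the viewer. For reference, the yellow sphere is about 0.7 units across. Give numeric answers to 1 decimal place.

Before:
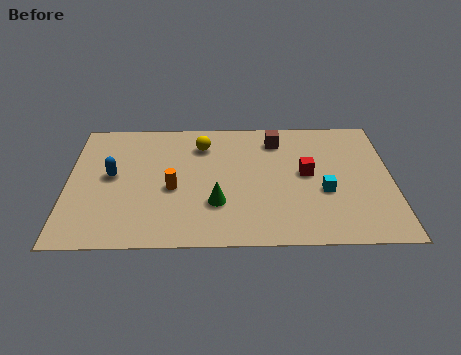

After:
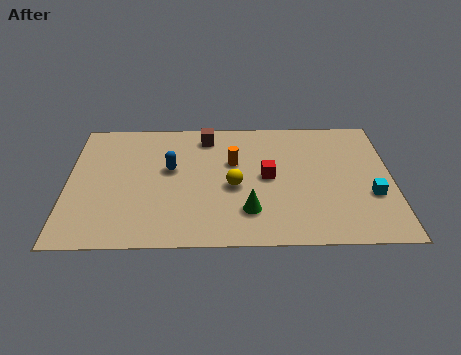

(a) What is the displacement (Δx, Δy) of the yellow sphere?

(1.3, -2.8)

From the two frames, the yellow sphere sits at roughly (5.5, 6.5) before and (6.8, 3.7) after.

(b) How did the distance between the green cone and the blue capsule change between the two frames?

-0.4

The distance was about 4.7 in the first image and 4.3 in the second, so they moved 0.4 units closer together.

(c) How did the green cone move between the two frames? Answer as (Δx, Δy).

(1.3, -0.5)

From the two frames, the green cone sits at roughly (6.1, 2.6) before and (7.4, 2.1) after.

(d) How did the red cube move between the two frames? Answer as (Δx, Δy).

(-1.6, -0.2)

The red cube was at about (9.8, 4.5) and moved to about (8.2, 4.3).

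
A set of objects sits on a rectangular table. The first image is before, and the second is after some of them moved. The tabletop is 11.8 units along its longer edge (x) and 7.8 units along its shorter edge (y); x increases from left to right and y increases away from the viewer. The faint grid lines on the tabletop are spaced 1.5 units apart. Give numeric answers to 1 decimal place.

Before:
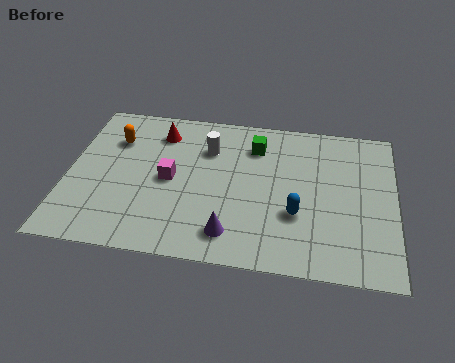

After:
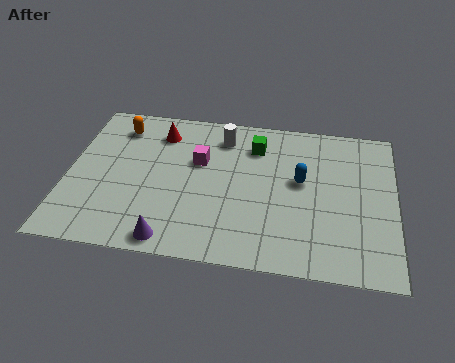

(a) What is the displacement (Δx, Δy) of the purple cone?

(-2.1, -0.6)

The purple cone was at about (6.0, 1.4) and moved to about (3.9, 0.8).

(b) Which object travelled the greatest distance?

the purple cone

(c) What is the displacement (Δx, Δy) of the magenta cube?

(1.0, 1.1)

The magenta cube was at about (3.7, 3.8) and moved to about (4.7, 4.9).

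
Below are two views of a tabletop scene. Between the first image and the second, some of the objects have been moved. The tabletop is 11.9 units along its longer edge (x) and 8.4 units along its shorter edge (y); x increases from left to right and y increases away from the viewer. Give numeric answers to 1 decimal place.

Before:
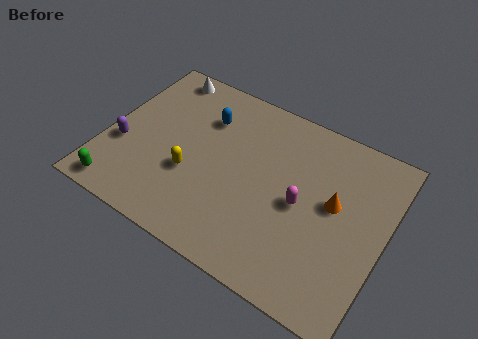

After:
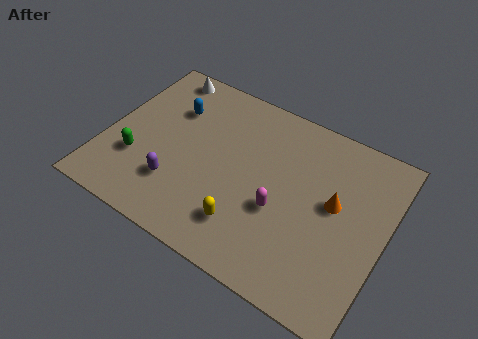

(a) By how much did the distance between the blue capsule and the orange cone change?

+1.3

They were about 6.0 units apart before and 7.3 after — 1.3 units further apart.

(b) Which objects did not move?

the white cone and the orange cone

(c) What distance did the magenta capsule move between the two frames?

1.1

The magenta capsule moved from about (8.4, 4.0) to (7.6, 3.3), a distance of √(0.8² + 0.7²) ≈ 1.1.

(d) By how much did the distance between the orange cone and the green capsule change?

-1.0

They were about 9.4 units apart before and 8.4 after — 1.0 units closer together.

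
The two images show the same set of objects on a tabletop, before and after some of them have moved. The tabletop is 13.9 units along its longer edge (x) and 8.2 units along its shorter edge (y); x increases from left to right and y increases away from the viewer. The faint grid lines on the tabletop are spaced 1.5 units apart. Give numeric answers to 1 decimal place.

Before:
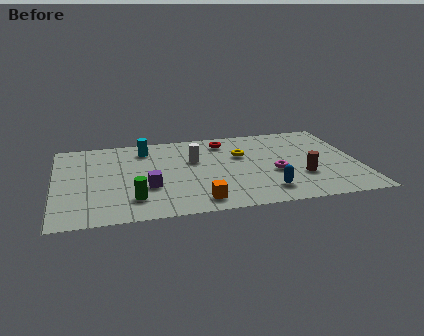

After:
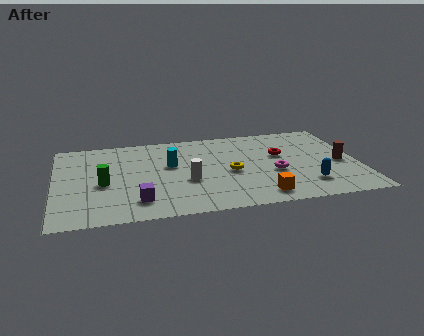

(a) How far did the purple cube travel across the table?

1.3

The purple cube was near (4.2, 2.9) before and (3.7, 1.7) after, so it travelled √(0.5² + 1.2²) ≈ 1.3 units.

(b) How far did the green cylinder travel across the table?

2.1

The green cylinder moved from about (3.5, 1.9) to (2.2, 3.6), a distance of √(1.3² + 1.7²) ≈ 2.1.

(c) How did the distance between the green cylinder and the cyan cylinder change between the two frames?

-1.5

Before: roughly 4.9 units apart; after: 3.4. That's 1.5 units closer together.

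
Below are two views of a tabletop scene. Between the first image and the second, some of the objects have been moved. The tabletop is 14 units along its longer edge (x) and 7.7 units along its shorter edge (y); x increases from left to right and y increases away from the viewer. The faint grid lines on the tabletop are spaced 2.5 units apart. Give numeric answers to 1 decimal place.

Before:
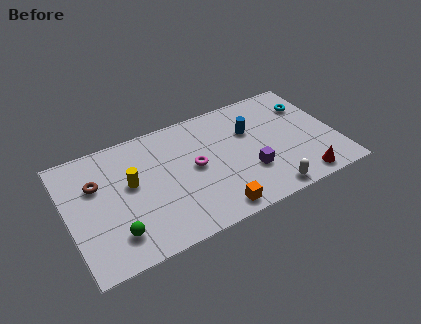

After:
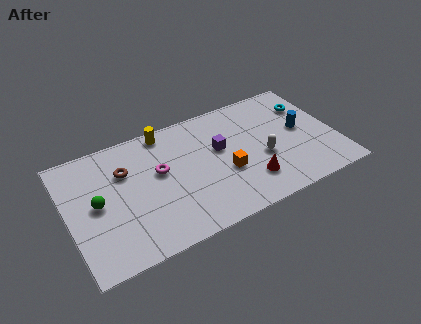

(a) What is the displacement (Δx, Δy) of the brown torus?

(1.5, 0.2)

The brown torus was at about (1.6, 5.1) and moved to about (3.1, 5.3).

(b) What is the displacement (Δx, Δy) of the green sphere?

(-0.7, 2.2)

The green sphere started near (2.2, 1.7) and ended near (1.5, 3.9).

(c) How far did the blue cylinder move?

2.8

The blue cylinder moved from about (9.7, 5.1) to (12.3, 4.1), a distance of √(2.6² + 1.0²) ≈ 2.8.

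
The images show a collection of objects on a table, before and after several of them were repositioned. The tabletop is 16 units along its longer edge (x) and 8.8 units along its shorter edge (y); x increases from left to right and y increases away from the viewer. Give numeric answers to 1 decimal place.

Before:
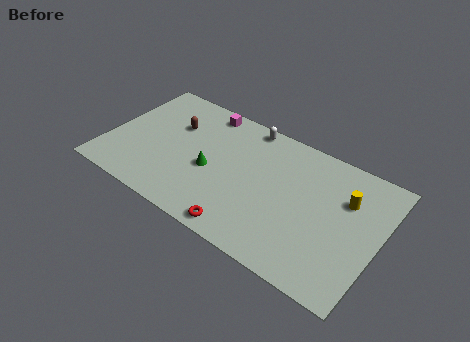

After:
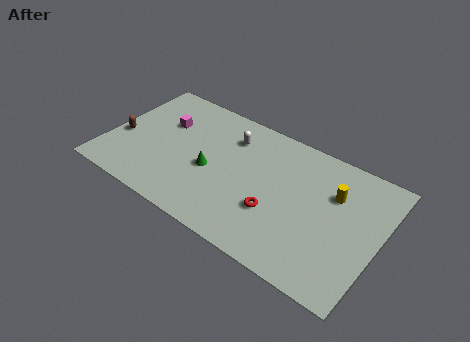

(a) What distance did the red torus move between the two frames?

2.6

From (8.7, 0.9) to (10.2, 3.0), the red torus covered √(1.5² + 2.1²) ≈ 2.6 units.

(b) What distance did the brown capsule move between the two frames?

3.6

From (3.6, 5.9) to (0.8, 3.6), the brown capsule covered √(2.8² + 2.3²) ≈ 3.6 units.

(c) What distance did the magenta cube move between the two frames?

2.9

From (5.1, 7.8) to (3.0, 5.8), the magenta cube covered √(2.1² + 2.0²) ≈ 2.9 units.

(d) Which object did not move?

the green cone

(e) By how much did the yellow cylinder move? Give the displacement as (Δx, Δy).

(-0.7, 0.0)

The yellow cylinder started near (13.9, 6.0) and ended near (13.2, 6.0).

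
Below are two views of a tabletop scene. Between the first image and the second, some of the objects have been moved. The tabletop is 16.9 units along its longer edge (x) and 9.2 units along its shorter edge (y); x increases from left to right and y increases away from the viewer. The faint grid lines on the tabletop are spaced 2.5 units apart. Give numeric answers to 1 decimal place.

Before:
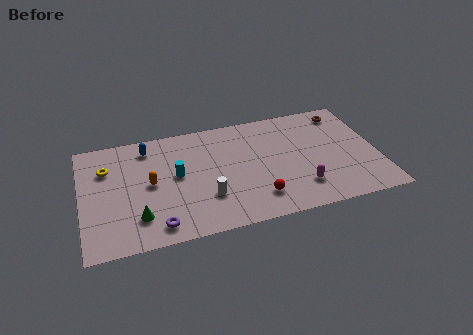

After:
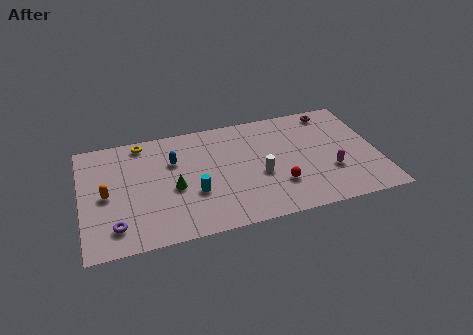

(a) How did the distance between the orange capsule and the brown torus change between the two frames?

+1.9

Before: roughly 11.8 units apart; after: 13.7. That's 1.9 units further apart.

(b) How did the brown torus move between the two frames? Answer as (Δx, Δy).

(-0.7, 0.3)

The brown torus was at about (15.3, 7.8) and moved to about (14.6, 8.1).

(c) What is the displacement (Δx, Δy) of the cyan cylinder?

(0.9, -1.7)

The cyan cylinder started near (5.4, 5.0) and ended near (6.3, 3.3).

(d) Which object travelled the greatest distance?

the white cylinder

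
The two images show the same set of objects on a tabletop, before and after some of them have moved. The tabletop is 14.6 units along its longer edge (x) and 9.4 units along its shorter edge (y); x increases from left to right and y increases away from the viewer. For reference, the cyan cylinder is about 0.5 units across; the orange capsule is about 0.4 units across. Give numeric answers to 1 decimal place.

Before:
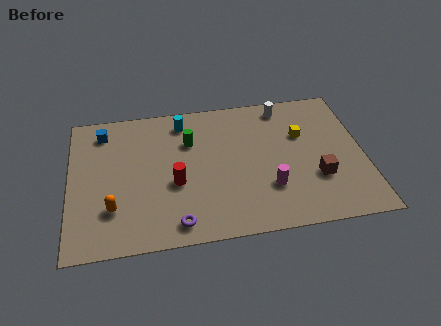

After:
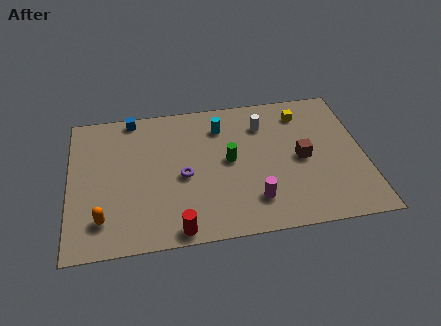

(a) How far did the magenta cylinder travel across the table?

1.1

From (9.8, 2.8) to (9.0, 2.1), the magenta cylinder covered √(0.8² + 0.7²) ≈ 1.1 units.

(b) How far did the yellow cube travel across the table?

1.5

From (11.6, 6.1) to (11.7, 7.6), the yellow cube covered √(0.1² + 1.5²) ≈ 1.5 units.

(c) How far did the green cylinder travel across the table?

2.5

The green cylinder was near (6.0, 6.5) before and (7.9, 4.9) after, so it travelled √(1.9² + 1.6²) ≈ 2.5 units.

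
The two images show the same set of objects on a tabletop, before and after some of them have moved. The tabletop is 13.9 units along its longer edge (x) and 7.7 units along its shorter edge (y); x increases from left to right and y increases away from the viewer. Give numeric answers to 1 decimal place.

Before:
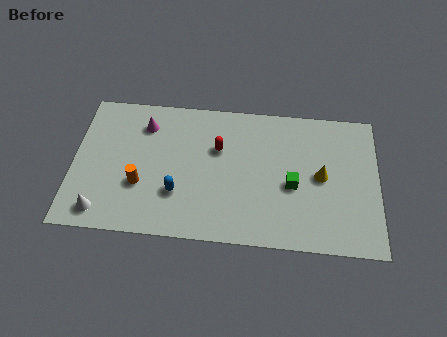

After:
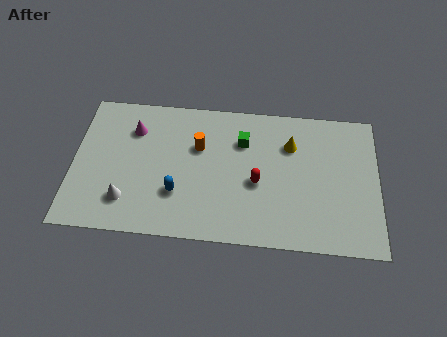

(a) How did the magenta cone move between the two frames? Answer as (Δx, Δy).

(-0.5, -0.3)

The magenta cone was at about (3.2, 6.0) and moved to about (2.7, 5.7).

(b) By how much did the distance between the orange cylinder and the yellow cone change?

-4.1

They were about 8.3 units apart before and 4.2 after — 4.1 units closer together.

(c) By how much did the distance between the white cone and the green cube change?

-2.5

Before: roughly 8.9 units apart; after: 6.4. That's 2.5 units closer together.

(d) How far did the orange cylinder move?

3.5

From (3.1, 2.7) to (5.7, 5.0), the orange cylinder covered √(2.6² + 2.3²) ≈ 3.5 units.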